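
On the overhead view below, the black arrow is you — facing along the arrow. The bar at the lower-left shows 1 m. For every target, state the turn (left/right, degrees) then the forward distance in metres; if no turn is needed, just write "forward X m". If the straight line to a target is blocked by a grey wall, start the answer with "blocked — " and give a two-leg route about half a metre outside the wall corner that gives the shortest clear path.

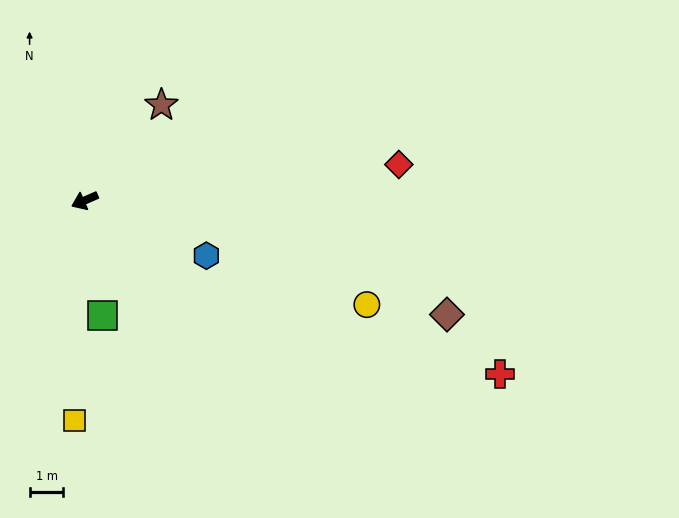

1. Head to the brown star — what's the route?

turn right 152°, forward 3.6 m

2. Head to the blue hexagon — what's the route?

turn left 132°, forward 3.9 m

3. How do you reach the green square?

turn left 75°, forward 3.4 m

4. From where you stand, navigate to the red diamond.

turn left 163°, forward 9.3 m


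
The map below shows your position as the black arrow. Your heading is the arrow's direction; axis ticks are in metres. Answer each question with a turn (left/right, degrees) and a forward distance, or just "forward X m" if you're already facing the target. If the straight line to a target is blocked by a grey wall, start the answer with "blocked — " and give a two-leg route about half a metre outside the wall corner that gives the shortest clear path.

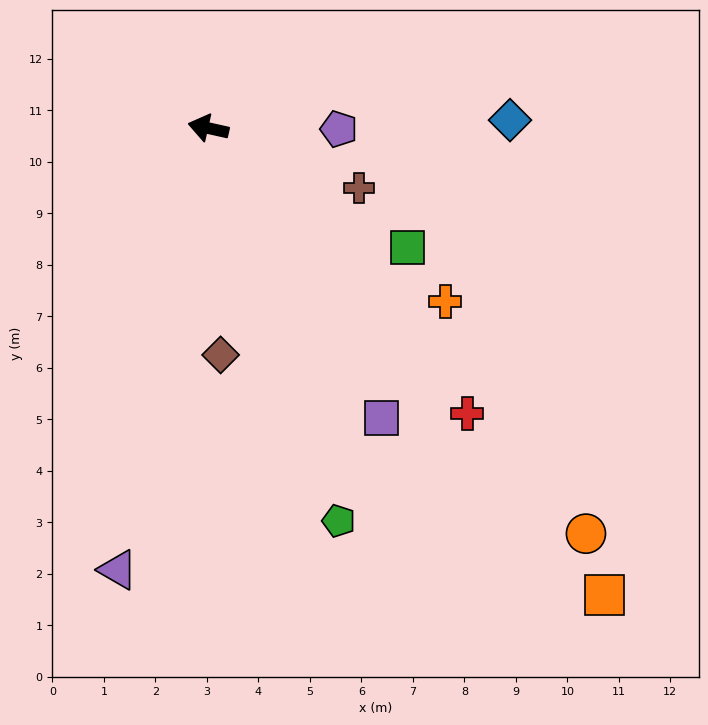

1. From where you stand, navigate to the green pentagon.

turn left 121°, forward 8.0 m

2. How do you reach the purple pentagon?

turn right 168°, forward 2.5 m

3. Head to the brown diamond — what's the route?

turn left 106°, forward 4.4 m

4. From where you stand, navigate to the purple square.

turn left 133°, forward 6.6 m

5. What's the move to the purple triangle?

turn left 91°, forward 8.8 m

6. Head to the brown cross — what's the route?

turn left 171°, forward 3.1 m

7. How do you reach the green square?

turn left 162°, forward 4.5 m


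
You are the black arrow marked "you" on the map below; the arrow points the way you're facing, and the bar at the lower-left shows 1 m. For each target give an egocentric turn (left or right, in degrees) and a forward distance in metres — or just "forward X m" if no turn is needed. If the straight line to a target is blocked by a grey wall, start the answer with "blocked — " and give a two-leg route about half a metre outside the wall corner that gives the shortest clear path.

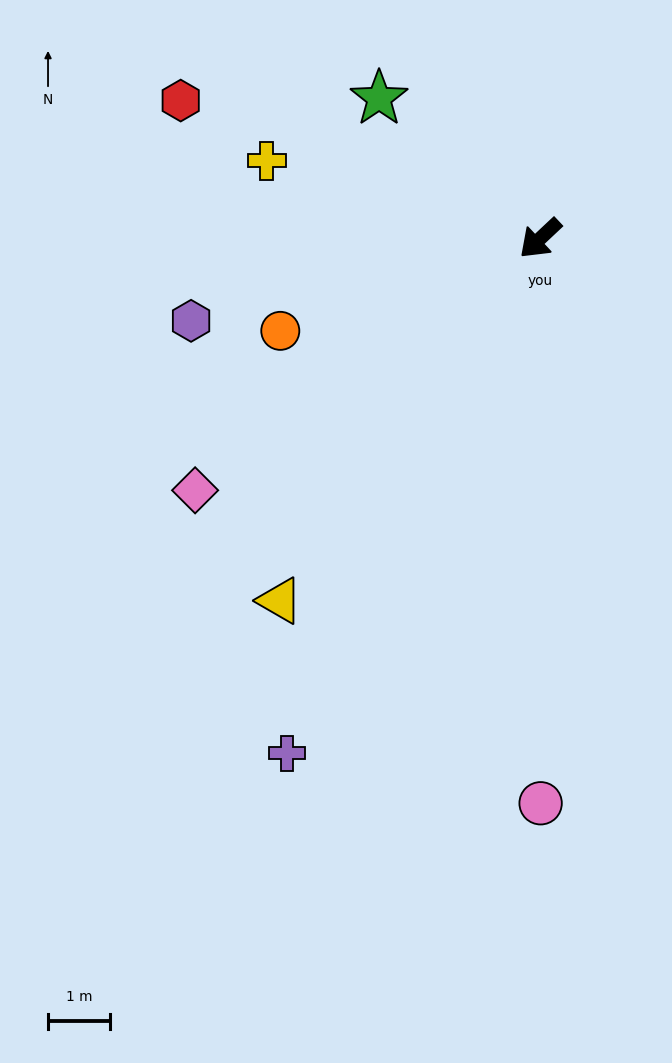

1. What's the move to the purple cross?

turn left 21°, forward 9.3 m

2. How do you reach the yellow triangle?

turn left 11°, forward 7.2 m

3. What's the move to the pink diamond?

turn right 7°, forward 6.9 m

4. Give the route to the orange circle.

turn right 24°, forward 4.5 m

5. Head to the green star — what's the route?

turn right 84°, forward 3.5 m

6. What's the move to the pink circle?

turn left 47°, forward 9.2 m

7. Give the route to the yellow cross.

turn right 59°, forward 4.6 m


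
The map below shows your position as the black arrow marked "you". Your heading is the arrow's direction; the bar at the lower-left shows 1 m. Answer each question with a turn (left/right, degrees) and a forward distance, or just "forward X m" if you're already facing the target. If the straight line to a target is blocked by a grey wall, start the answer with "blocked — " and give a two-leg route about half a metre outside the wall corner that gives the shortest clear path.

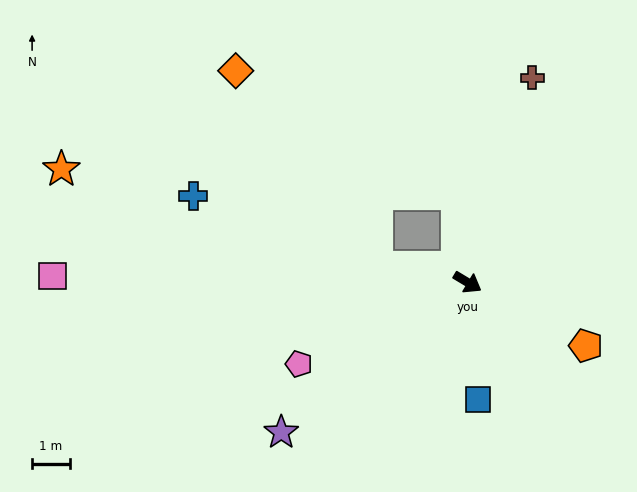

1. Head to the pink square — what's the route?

turn right 150°, forward 11.1 m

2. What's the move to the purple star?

turn right 110°, forward 6.4 m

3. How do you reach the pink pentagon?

turn right 123°, forward 5.0 m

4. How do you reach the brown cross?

turn left 103°, forward 5.7 m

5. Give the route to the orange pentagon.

turn left 3°, forward 3.6 m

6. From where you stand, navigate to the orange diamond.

blocked — turn right 159°, forward 2.4 m, then turn right 44°, forward 6.4 m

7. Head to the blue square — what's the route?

turn right 54°, forward 3.1 m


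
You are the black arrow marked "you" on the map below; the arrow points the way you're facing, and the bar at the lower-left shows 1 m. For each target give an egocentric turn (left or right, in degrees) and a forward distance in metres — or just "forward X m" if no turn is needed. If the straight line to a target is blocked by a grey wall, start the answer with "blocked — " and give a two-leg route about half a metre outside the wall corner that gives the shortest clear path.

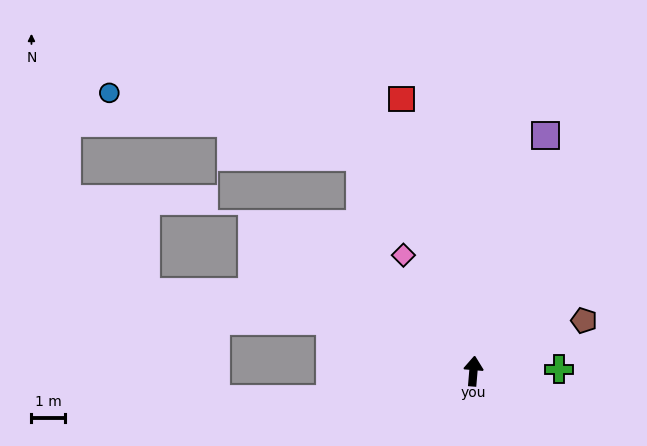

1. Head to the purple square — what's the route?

turn right 12°, forward 7.3 m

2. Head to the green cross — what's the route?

turn right 84°, forward 2.5 m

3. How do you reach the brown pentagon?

turn right 61°, forward 3.6 m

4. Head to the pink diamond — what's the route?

turn left 36°, forward 4.0 m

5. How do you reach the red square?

turn left 20°, forward 8.3 m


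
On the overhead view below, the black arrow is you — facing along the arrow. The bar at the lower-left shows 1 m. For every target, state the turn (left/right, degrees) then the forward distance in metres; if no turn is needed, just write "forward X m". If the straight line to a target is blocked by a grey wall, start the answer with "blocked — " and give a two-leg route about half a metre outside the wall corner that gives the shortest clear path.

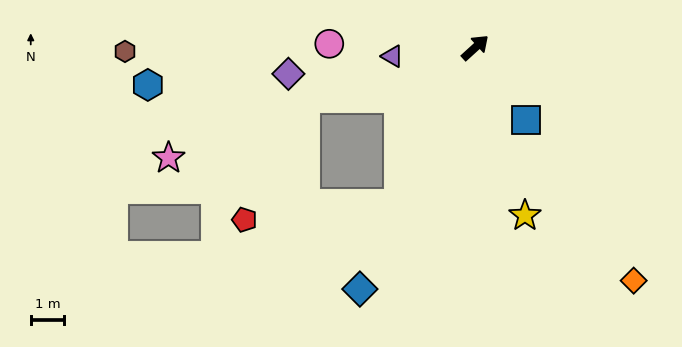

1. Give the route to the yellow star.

turn right 116°, forward 5.2 m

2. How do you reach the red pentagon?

blocked — turn right 159°, forward 5.2 m, then turn right 57°, forward 4.6 m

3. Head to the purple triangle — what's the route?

turn left 144°, forward 2.5 m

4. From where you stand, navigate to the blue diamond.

turn right 158°, forward 8.0 m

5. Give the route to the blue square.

turn right 97°, forward 2.6 m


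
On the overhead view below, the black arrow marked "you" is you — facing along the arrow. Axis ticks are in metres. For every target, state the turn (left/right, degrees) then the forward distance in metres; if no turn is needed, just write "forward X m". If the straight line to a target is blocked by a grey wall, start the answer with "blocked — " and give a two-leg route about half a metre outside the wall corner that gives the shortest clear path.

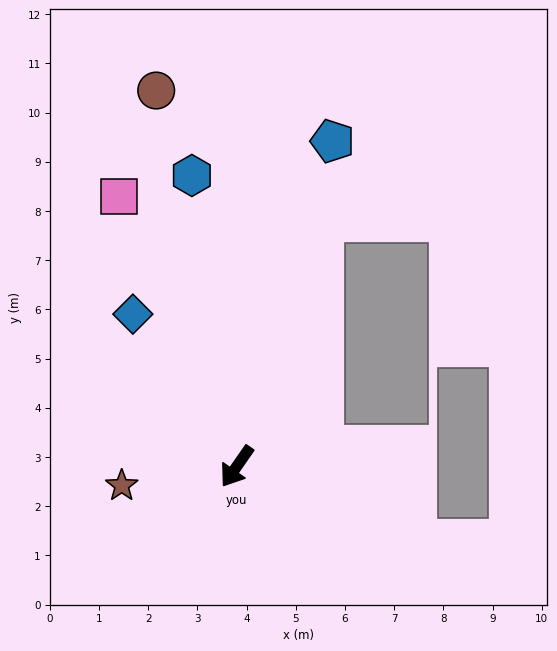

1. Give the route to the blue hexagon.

turn right 136°, forward 6.0 m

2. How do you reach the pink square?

turn right 122°, forward 6.0 m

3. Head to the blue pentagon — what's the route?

turn right 162°, forward 6.9 m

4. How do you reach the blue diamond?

turn right 111°, forward 3.7 m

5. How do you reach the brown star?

turn right 46°, forward 2.4 m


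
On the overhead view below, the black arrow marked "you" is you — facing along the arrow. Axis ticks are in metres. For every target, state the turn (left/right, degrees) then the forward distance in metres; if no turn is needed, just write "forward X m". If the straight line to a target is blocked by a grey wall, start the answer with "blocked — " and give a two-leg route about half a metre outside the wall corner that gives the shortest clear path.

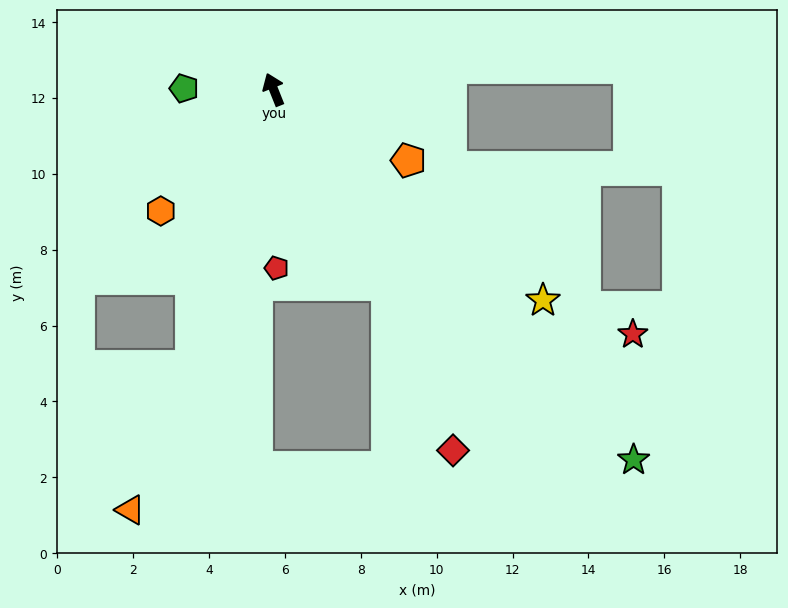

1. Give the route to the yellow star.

turn right 150°, forward 9.0 m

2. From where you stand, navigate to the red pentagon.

turn left 159°, forward 4.7 m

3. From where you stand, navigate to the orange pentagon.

turn right 140°, forward 4.0 m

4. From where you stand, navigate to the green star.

turn right 158°, forward 13.6 m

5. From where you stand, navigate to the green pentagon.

turn left 68°, forward 2.4 m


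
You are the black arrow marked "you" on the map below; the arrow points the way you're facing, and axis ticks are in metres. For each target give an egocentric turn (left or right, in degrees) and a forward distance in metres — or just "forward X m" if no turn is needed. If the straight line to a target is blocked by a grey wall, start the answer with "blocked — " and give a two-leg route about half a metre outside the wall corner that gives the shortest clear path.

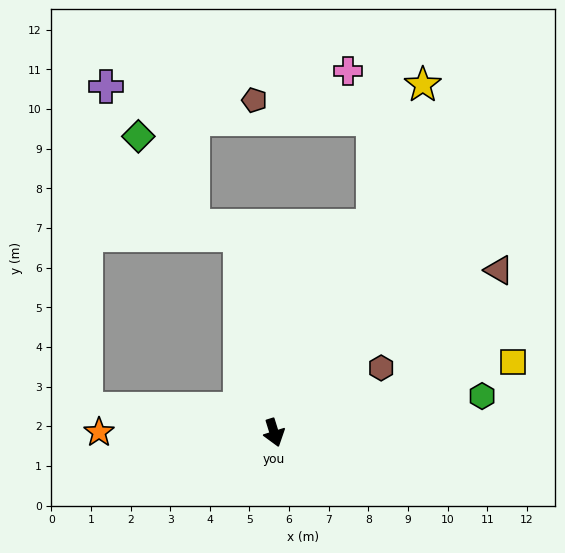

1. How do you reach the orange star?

turn right 107°, forward 4.4 m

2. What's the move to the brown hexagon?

turn left 104°, forward 3.2 m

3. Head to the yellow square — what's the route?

turn left 89°, forward 6.3 m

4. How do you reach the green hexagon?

turn left 83°, forward 5.3 m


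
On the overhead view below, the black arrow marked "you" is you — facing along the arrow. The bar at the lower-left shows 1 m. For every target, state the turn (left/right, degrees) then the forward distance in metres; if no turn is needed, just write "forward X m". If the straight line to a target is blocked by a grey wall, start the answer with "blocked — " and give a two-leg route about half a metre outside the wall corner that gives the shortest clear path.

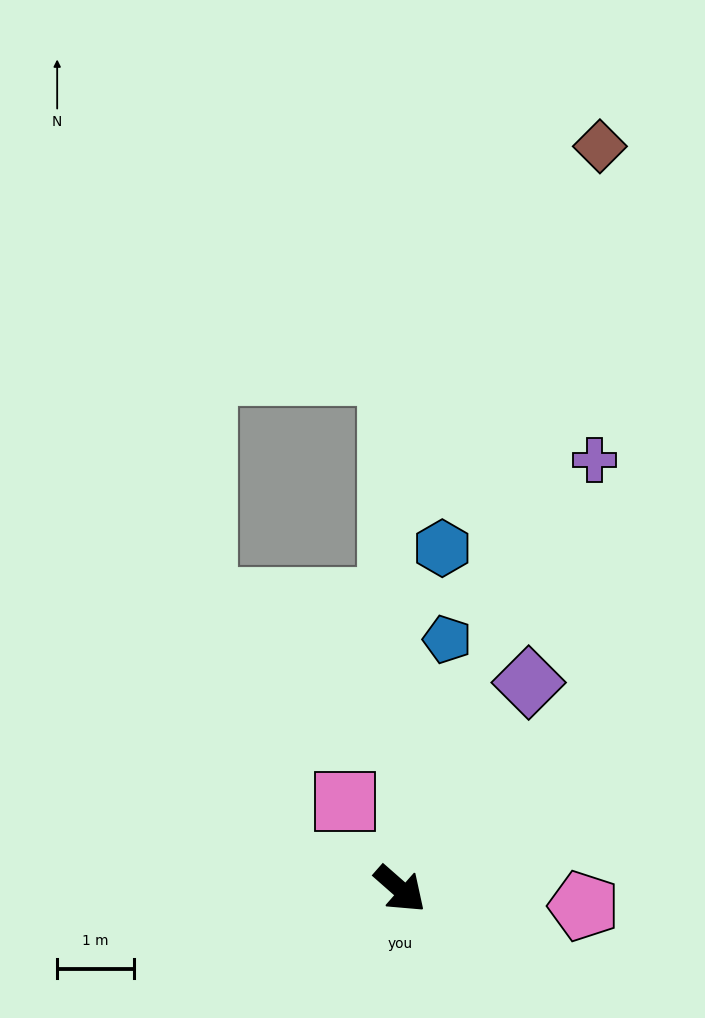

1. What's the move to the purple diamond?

turn left 99°, forward 3.2 m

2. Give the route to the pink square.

turn left 164°, forward 1.3 m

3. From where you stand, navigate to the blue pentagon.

turn left 121°, forward 3.3 m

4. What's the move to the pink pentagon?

turn left 36°, forward 2.4 m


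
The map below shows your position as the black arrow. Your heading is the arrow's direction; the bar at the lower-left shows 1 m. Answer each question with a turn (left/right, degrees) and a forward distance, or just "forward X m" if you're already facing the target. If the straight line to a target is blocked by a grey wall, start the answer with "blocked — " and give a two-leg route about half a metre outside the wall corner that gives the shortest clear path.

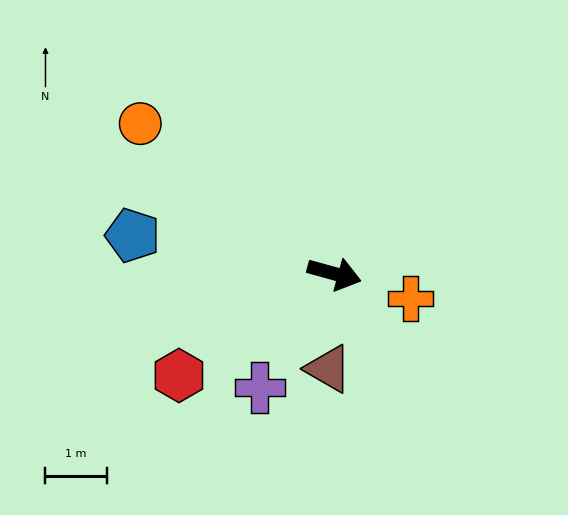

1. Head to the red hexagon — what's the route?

turn right 131°, forward 3.0 m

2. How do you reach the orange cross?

turn right 3°, forward 1.3 m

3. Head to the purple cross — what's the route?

turn right 108°, forward 2.2 m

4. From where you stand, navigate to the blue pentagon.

turn right 175°, forward 3.4 m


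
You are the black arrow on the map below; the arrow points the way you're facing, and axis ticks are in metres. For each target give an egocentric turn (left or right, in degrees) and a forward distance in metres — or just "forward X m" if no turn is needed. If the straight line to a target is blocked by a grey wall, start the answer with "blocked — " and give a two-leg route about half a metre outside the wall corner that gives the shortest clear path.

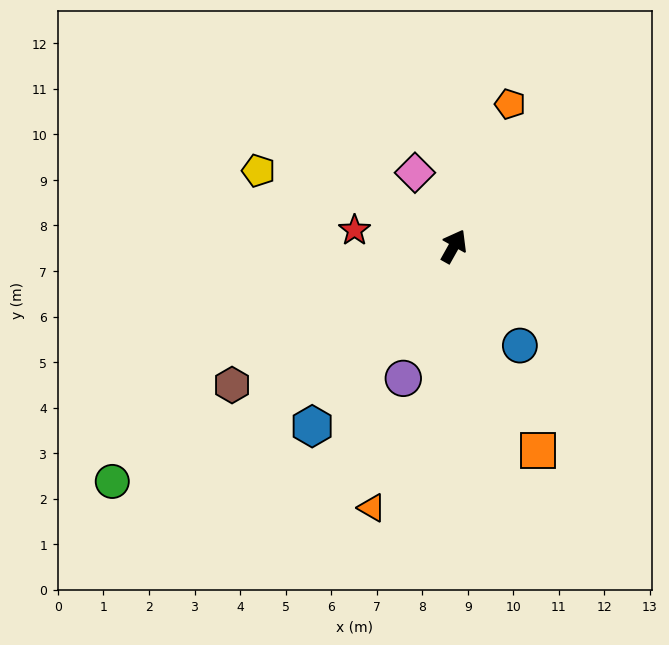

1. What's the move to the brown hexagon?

turn left 151°, forward 5.7 m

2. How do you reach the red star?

turn left 110°, forward 2.2 m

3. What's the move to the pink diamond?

turn left 57°, forward 1.8 m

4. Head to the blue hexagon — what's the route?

turn left 171°, forward 5.0 m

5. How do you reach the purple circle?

turn right 172°, forward 3.1 m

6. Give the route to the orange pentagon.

turn left 8°, forward 3.4 m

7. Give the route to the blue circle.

turn right 117°, forward 2.6 m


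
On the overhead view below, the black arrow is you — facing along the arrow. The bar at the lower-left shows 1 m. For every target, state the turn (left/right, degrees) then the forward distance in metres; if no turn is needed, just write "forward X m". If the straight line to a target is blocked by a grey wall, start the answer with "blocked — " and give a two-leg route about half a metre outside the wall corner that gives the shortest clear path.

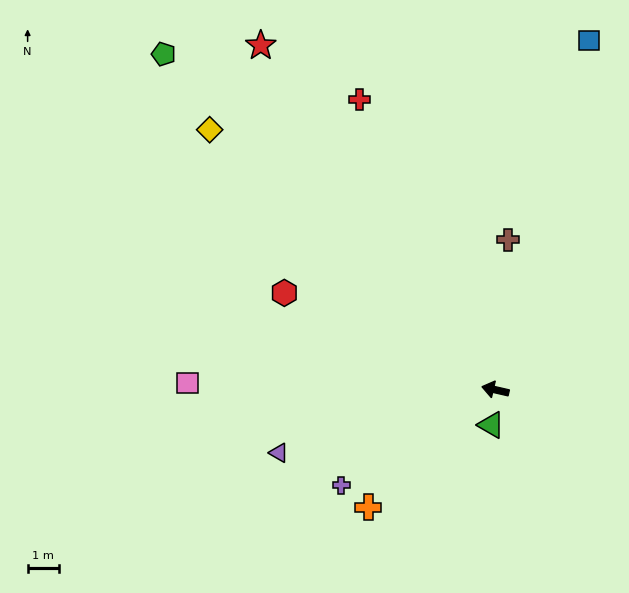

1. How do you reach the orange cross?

turn left 56°, forward 5.6 m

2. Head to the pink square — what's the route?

turn left 12°, forward 10.0 m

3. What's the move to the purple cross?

turn left 45°, forward 5.9 m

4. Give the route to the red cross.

turn right 52°, forward 10.4 m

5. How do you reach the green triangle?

turn left 96°, forward 1.1 m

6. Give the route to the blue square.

turn right 92°, forward 11.7 m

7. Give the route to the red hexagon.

turn right 12°, forward 7.5 m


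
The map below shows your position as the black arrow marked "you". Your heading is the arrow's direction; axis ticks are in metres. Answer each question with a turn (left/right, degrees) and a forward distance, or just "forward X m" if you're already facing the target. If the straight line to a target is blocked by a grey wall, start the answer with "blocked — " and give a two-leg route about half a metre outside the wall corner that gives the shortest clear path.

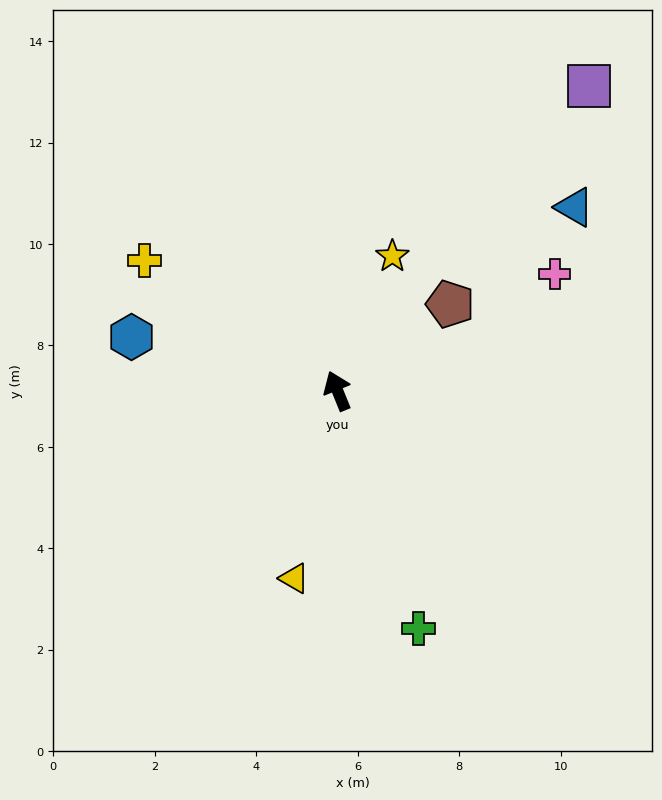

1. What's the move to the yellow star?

turn right 44°, forward 2.9 m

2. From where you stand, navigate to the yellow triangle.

turn left 145°, forward 3.8 m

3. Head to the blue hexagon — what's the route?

turn left 53°, forward 4.2 m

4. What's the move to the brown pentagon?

turn right 75°, forward 2.8 m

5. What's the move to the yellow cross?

turn left 34°, forward 4.6 m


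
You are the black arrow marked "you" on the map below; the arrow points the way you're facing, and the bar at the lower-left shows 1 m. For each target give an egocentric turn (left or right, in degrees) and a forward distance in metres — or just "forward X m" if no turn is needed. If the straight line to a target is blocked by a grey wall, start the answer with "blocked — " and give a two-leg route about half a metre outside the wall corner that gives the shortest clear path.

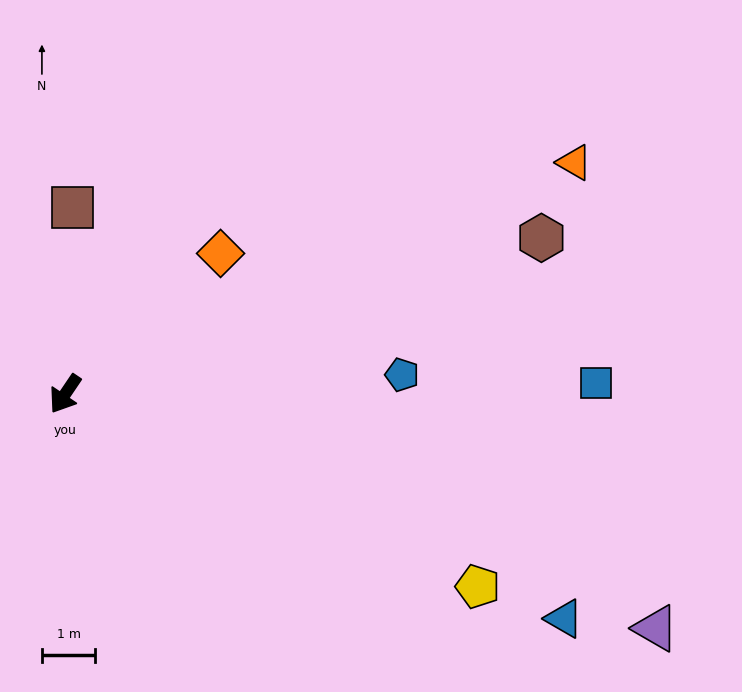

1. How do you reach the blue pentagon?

turn left 127°, forward 6.3 m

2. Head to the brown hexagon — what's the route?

turn left 142°, forward 9.4 m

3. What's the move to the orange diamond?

turn left 166°, forward 3.9 m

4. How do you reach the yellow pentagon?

turn left 99°, forward 8.6 m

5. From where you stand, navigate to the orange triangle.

turn left 148°, forward 10.5 m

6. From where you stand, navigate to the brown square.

turn right 148°, forward 3.5 m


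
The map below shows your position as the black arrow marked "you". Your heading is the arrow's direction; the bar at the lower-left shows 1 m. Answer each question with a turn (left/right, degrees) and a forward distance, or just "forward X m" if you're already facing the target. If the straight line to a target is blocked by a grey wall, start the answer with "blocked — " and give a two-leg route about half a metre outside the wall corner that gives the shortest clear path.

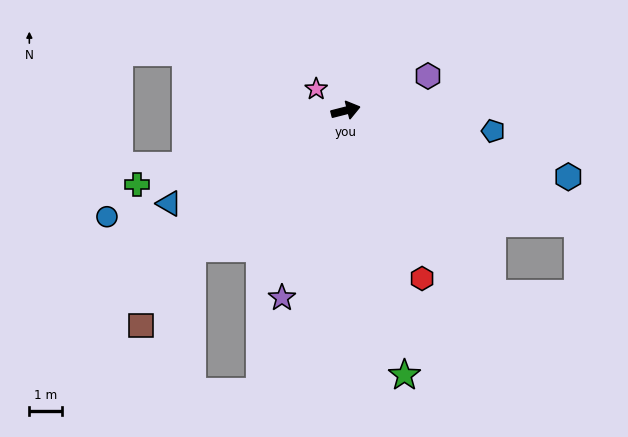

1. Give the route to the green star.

turn right 92°, forward 8.2 m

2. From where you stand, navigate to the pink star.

turn left 130°, forward 1.1 m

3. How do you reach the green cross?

turn right 175°, forward 6.7 m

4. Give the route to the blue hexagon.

turn right 31°, forward 7.1 m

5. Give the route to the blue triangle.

turn right 167°, forward 6.1 m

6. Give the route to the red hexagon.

turn right 80°, forward 5.6 m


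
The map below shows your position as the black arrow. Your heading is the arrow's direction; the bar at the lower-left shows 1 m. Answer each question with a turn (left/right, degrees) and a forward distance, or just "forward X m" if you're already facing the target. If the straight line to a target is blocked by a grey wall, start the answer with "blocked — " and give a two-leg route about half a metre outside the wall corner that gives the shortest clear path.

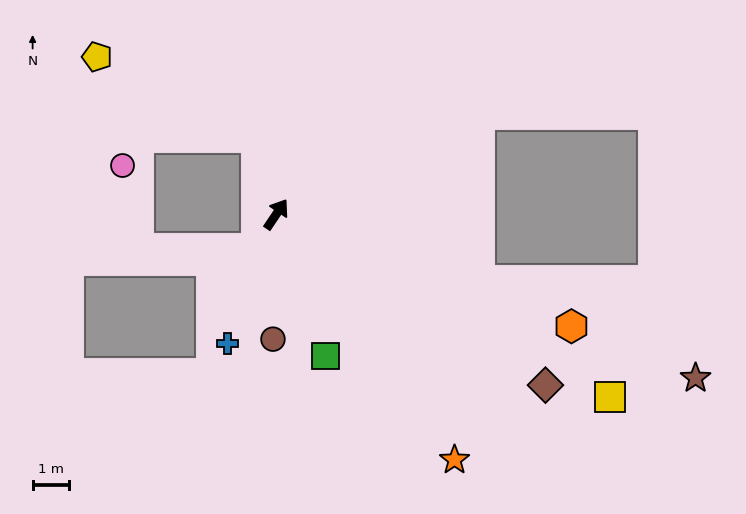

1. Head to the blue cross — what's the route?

turn right 167°, forward 3.8 m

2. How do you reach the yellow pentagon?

blocked — turn left 49°, forward 2.2 m, then turn left 48°, forward 4.9 m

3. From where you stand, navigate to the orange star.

turn right 110°, forward 8.3 m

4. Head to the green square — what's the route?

turn right 127°, forward 4.1 m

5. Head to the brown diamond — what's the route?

turn right 89°, forward 8.8 m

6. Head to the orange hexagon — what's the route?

turn right 77°, forward 8.7 m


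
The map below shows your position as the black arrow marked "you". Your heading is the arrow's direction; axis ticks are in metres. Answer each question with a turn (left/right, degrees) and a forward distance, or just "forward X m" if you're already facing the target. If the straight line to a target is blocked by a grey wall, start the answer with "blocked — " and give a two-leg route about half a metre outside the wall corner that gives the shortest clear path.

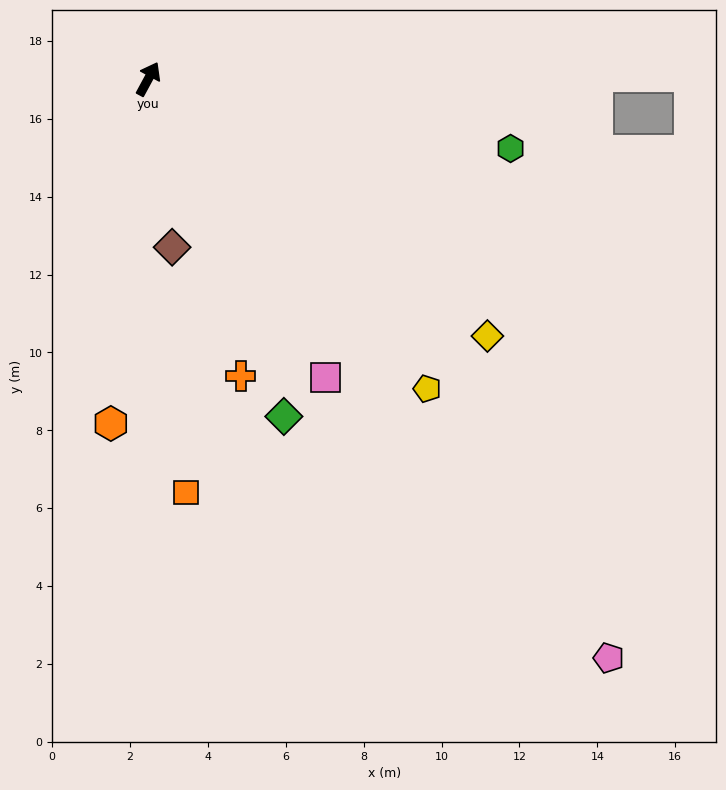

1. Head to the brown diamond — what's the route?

turn right 144°, forward 4.4 m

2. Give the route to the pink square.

turn right 121°, forward 8.9 m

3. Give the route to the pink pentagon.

turn right 113°, forward 19.0 m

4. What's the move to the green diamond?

turn right 130°, forward 9.3 m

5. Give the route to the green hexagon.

turn right 72°, forward 9.5 m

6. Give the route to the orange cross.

turn right 134°, forward 8.0 m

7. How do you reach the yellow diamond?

turn right 99°, forward 10.9 m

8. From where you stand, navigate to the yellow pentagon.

turn right 110°, forward 10.7 m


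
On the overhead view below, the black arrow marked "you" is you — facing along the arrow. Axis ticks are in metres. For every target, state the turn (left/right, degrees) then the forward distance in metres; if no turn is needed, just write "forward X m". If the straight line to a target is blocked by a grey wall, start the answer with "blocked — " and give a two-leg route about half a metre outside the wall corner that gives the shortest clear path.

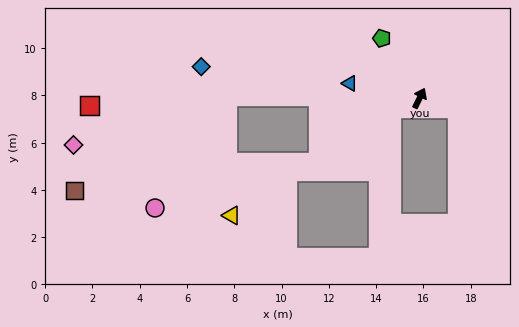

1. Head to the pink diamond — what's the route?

blocked — turn left 116°, forward 8.1 m, then turn left 18°, forward 6.8 m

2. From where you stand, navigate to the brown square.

blocked — turn left 116°, forward 8.1 m, then turn left 32°, forward 7.6 m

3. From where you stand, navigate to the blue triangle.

turn left 104°, forward 3.0 m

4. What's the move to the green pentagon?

turn left 58°, forward 3.0 m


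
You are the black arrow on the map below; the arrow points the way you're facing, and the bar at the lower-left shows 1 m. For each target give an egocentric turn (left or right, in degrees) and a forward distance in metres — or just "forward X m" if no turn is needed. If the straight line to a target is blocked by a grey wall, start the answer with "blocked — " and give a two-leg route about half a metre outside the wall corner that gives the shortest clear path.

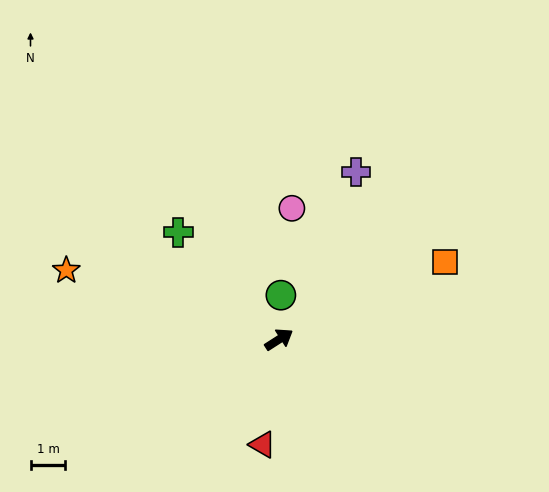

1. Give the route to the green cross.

turn left 101°, forward 4.2 m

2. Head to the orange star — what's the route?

turn left 129°, forward 6.4 m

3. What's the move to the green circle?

turn left 55°, forward 1.3 m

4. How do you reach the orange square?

turn right 8°, forward 5.2 m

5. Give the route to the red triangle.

turn right 132°, forward 3.0 m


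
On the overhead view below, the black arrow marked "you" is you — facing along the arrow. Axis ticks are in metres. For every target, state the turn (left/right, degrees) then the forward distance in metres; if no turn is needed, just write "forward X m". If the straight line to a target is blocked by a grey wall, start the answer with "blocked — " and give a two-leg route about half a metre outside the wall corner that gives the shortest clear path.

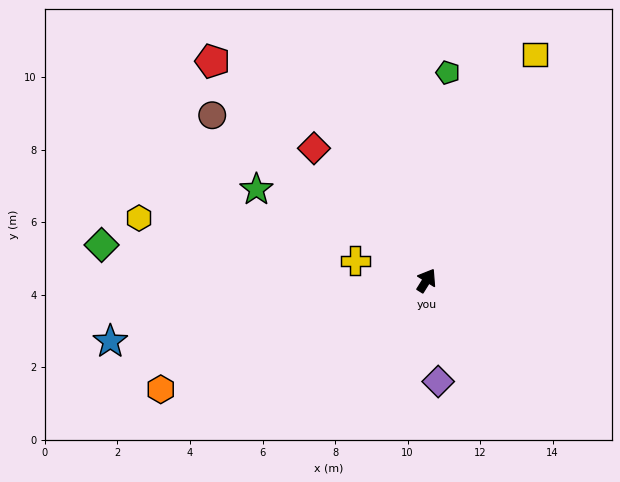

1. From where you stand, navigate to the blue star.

turn left 133°, forward 8.9 m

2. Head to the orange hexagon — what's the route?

turn left 144°, forward 7.9 m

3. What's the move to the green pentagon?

turn left 26°, forward 5.8 m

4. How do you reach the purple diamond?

turn right 142°, forward 2.8 m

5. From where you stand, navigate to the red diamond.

turn left 72°, forward 4.8 m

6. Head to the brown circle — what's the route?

turn left 84°, forward 7.5 m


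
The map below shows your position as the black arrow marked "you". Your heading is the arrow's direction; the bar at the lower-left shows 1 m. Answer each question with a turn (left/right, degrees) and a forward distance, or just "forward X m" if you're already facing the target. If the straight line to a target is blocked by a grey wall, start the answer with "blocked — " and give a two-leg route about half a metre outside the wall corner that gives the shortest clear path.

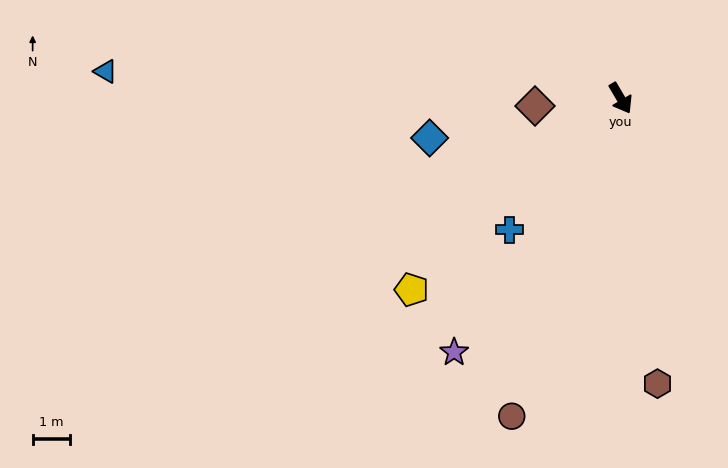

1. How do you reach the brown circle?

turn right 49°, forward 9.0 m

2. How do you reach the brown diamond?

turn right 115°, forward 2.3 m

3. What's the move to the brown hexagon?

turn right 23°, forward 7.7 m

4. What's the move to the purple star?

turn right 64°, forward 8.1 m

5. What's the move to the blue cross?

turn right 71°, forward 4.6 m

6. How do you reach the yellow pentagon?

turn right 78°, forward 7.6 m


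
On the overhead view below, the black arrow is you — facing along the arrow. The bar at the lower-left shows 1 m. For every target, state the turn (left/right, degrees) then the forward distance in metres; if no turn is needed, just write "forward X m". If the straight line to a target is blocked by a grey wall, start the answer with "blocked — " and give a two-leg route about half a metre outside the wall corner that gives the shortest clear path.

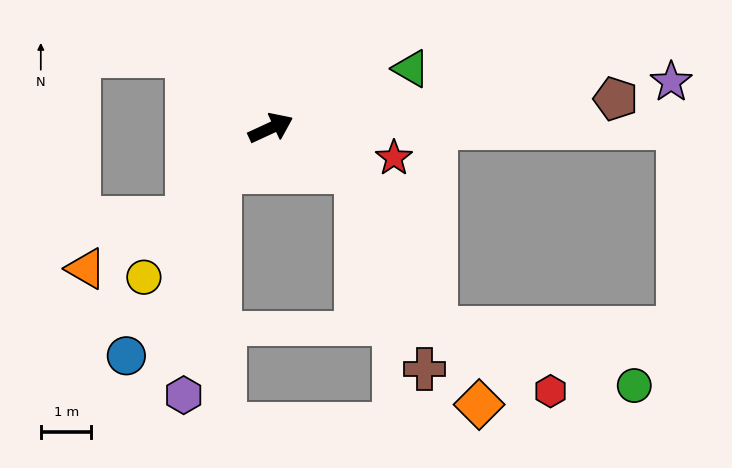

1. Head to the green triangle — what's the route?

forward 3.0 m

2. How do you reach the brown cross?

blocked — turn right 52°, forward 1.9 m, then turn right 44°, forward 4.1 m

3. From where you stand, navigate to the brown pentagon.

turn right 20°, forward 6.8 m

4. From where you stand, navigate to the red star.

turn right 38°, forward 2.5 m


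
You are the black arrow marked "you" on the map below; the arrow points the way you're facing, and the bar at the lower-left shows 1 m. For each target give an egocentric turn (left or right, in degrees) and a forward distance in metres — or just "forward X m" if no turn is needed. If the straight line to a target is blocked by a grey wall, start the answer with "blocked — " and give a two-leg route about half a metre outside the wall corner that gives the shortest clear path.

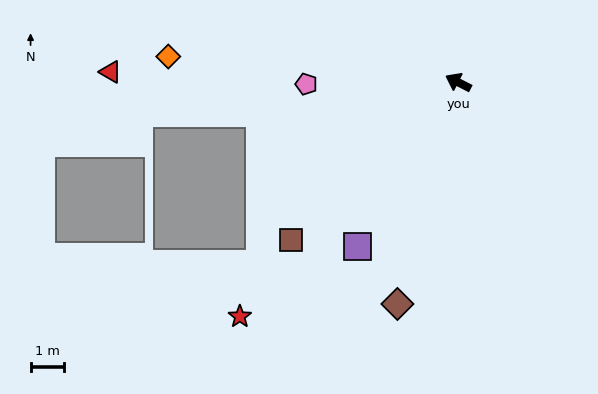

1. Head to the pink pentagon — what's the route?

turn left 28°, forward 4.5 m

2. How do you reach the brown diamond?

turn left 102°, forward 6.8 m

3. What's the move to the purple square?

turn left 85°, forward 5.7 m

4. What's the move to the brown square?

turn left 70°, forward 6.8 m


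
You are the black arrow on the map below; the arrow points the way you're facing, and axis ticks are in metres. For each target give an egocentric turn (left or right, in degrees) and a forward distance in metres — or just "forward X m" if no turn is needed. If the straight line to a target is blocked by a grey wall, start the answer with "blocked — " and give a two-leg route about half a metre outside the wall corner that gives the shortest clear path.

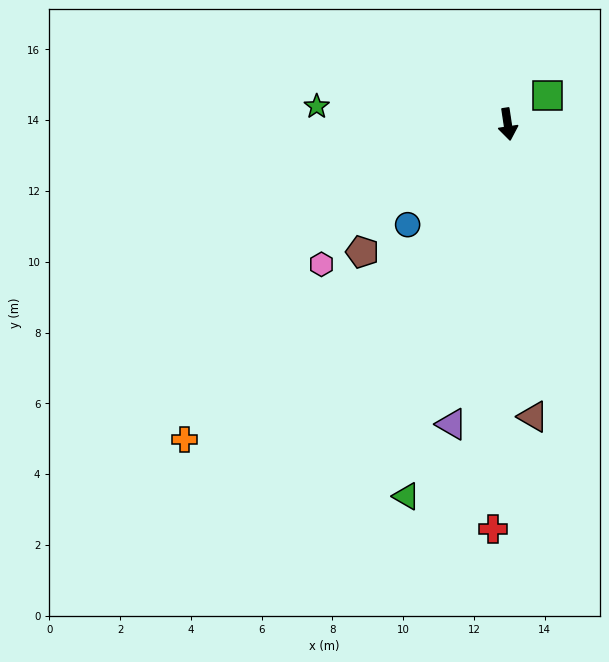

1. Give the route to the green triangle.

turn right 24°, forward 10.9 m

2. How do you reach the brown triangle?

turn right 4°, forward 8.3 m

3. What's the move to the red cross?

turn right 11°, forward 11.4 m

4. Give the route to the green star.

turn right 104°, forward 5.4 m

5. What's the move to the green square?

turn left 117°, forward 1.4 m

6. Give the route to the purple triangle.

turn right 19°, forward 8.6 m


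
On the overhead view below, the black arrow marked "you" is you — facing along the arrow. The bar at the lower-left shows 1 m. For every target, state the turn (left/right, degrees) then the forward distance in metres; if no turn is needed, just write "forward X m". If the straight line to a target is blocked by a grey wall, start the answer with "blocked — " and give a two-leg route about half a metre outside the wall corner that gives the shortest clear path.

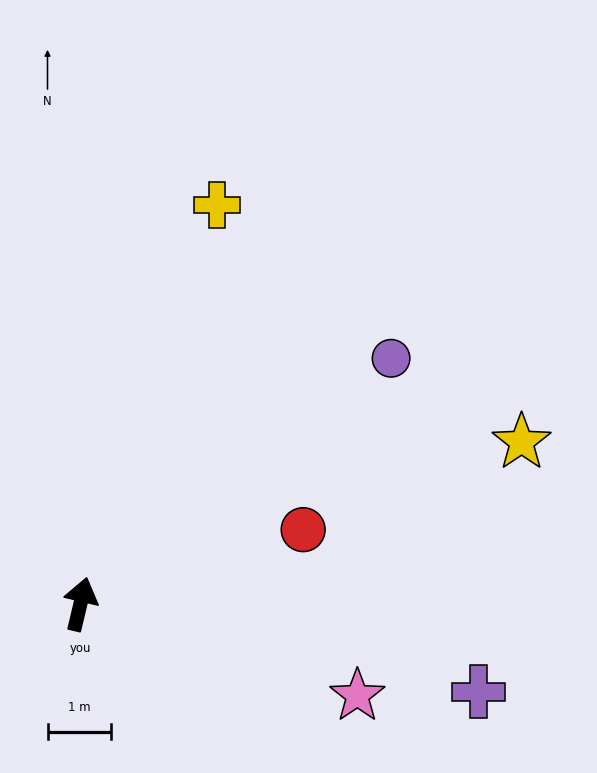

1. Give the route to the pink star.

turn right 95°, forward 4.6 m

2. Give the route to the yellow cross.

turn right 6°, forward 6.6 m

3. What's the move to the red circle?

turn right 58°, forward 3.7 m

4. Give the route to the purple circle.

turn right 38°, forward 6.2 m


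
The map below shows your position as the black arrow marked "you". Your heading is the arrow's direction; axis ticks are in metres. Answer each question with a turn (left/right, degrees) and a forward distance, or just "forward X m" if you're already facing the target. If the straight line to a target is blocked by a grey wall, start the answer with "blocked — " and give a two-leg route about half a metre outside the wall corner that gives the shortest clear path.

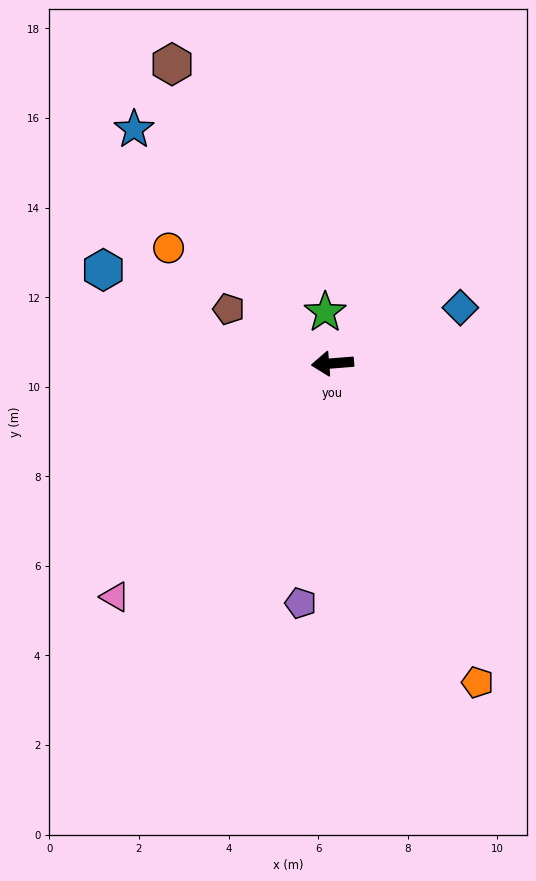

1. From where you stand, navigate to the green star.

turn right 86°, forward 1.2 m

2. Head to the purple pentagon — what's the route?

turn left 78°, forward 5.4 m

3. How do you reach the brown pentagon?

turn right 32°, forward 2.6 m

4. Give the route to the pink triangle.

turn left 43°, forward 7.1 m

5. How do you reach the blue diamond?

turn right 161°, forward 3.1 m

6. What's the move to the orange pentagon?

turn left 110°, forward 7.8 m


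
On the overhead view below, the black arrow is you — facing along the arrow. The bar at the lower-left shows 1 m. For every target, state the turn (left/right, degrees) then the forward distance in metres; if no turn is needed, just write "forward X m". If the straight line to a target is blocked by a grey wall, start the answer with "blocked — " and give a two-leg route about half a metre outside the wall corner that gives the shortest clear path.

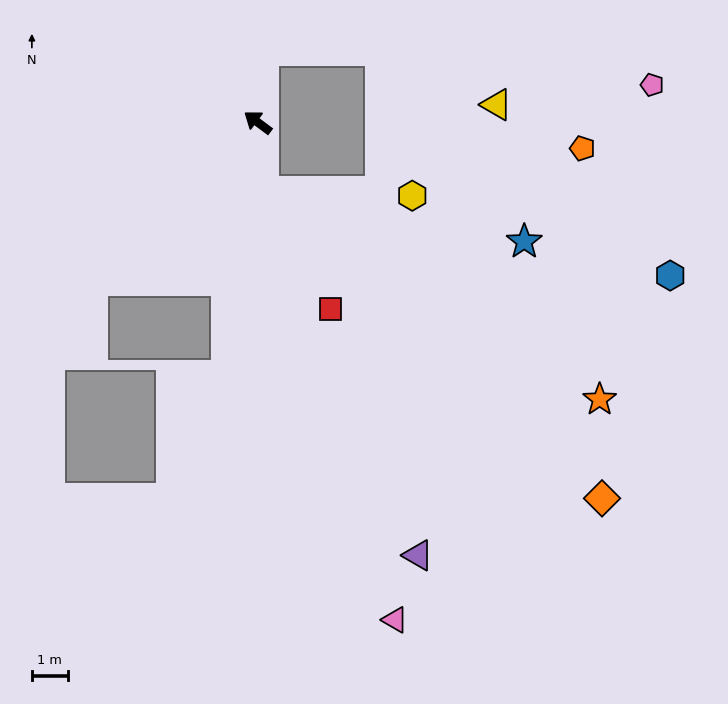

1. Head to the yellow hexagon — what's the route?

blocked — turn left 131°, forward 1.9 m, then turn left 84°, forward 4.1 m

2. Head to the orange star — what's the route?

blocked — turn left 131°, forward 1.9 m, then turn left 54°, forward 11.0 m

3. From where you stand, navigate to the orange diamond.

blocked — turn left 131°, forward 1.9 m, then turn left 43°, forward 12.7 m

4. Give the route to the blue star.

blocked — turn left 131°, forward 1.9 m, then turn left 75°, forward 7.4 m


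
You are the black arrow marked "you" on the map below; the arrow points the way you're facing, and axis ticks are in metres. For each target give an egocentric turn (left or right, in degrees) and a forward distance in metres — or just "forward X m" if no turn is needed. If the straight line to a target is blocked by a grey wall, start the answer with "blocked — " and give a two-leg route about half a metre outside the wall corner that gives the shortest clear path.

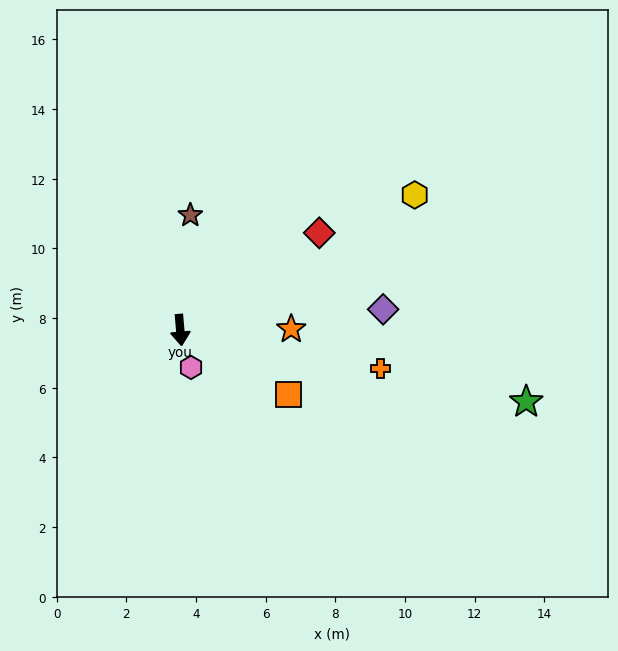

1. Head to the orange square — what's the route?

turn left 54°, forward 3.6 m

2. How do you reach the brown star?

turn left 170°, forward 3.3 m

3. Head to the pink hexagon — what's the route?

turn left 11°, forward 1.1 m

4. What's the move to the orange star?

turn left 86°, forward 3.2 m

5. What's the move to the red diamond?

turn left 120°, forward 4.9 m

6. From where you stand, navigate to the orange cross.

turn left 74°, forward 5.9 m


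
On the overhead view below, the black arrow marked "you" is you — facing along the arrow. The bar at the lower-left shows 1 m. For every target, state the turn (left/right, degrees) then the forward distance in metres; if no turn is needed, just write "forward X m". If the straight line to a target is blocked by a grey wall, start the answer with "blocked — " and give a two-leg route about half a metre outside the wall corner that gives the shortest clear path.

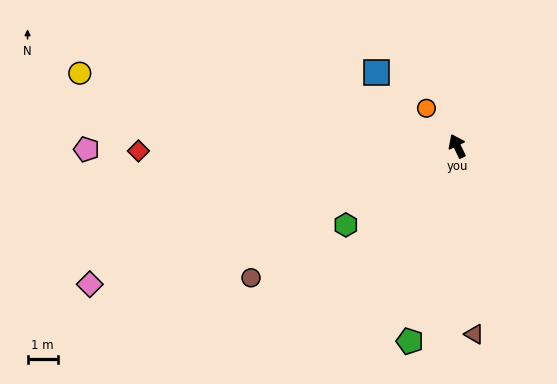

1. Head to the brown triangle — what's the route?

turn left 160°, forward 6.2 m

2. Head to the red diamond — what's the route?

turn left 65°, forward 10.5 m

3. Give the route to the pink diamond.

turn left 85°, forward 12.9 m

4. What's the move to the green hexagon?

turn left 100°, forward 4.5 m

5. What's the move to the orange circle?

turn left 13°, forward 1.6 m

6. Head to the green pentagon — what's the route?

turn left 141°, forward 6.6 m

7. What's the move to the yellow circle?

turn left 53°, forward 12.6 m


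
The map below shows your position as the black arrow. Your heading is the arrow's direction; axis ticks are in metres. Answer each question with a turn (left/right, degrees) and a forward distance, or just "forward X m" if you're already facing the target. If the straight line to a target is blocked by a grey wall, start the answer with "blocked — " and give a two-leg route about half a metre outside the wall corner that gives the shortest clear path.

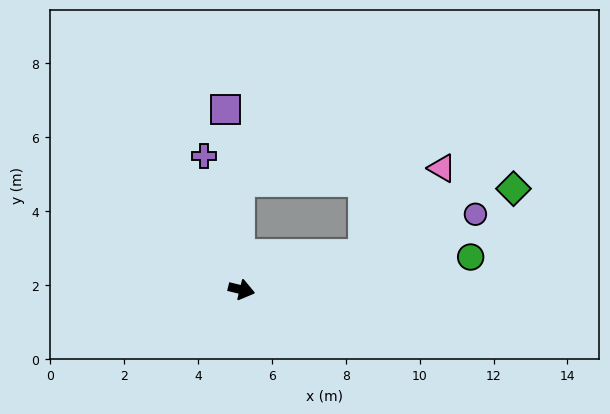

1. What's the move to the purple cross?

turn left 119°, forward 3.8 m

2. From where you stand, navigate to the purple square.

turn left 109°, forward 4.9 m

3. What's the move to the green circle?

turn left 22°, forward 6.3 m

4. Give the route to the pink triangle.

blocked — turn left 30°, forward 3.4 m, then turn left 32°, forward 3.1 m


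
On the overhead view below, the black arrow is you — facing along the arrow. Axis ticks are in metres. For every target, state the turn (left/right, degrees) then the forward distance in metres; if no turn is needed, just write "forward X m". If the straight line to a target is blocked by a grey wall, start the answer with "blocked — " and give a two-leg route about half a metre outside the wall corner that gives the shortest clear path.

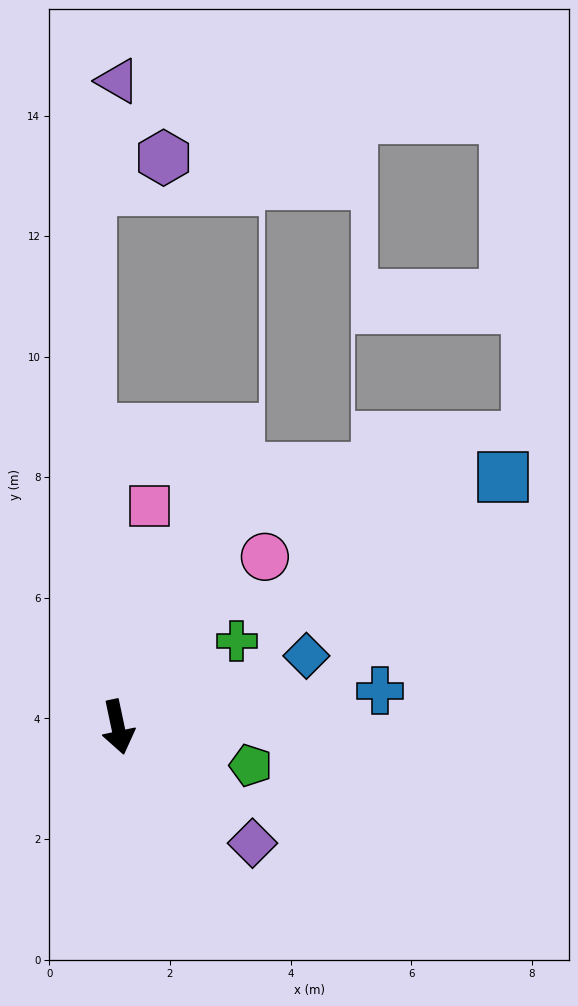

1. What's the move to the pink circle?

turn left 127°, forward 3.7 m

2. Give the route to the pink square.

turn left 160°, forward 3.7 m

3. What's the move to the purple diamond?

turn left 37°, forward 2.9 m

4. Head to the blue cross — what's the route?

turn left 86°, forward 4.4 m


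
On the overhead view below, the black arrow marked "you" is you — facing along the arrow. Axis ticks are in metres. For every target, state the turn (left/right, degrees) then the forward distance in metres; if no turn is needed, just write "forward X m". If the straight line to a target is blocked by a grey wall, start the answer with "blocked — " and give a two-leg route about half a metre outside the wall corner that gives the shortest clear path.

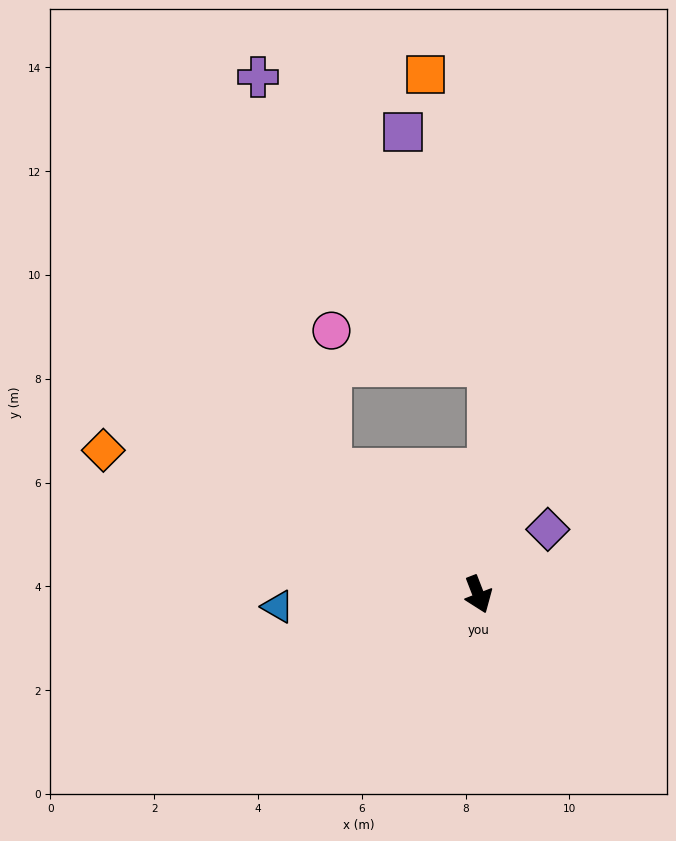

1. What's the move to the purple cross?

blocked — turn right 151°, forward 3.7 m, then turn right 40°, forward 7.7 m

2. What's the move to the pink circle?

blocked — turn right 151°, forward 3.7 m, then turn right 51°, forward 2.7 m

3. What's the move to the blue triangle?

turn right 108°, forward 3.9 m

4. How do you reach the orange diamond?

turn right 132°, forward 7.7 m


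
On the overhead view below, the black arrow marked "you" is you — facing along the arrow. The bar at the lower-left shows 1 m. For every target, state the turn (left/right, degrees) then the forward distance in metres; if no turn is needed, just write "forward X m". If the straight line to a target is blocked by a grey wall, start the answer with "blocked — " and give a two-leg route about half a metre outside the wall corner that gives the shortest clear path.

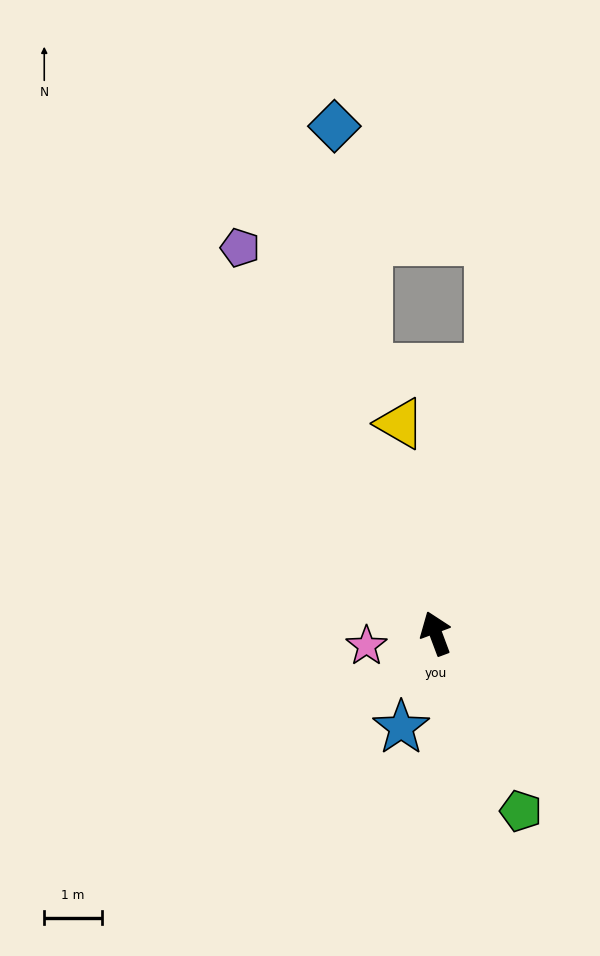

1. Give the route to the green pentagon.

turn right 175°, forward 3.4 m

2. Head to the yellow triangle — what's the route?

turn right 11°, forward 3.7 m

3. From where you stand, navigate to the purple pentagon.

turn left 6°, forward 7.5 m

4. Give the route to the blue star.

turn left 139°, forward 1.7 m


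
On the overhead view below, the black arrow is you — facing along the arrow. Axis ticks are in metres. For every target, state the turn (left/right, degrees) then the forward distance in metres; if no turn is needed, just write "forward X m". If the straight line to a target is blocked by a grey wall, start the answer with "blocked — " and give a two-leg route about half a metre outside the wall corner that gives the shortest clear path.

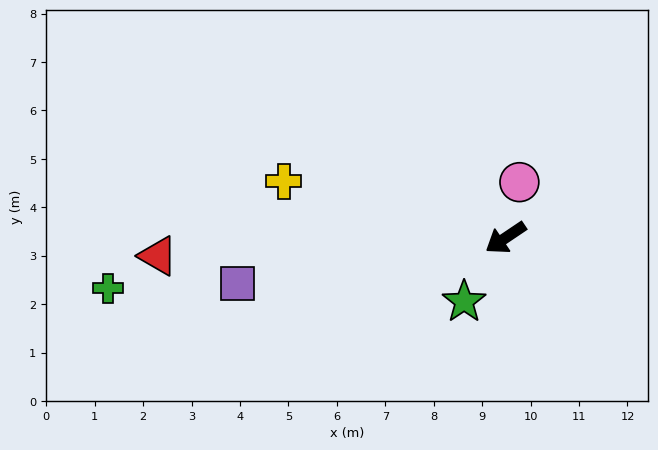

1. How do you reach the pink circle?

turn right 138°, forward 1.2 m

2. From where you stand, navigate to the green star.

turn left 23°, forward 1.6 m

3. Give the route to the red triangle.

turn right 31°, forward 7.2 m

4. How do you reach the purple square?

turn right 24°, forward 5.6 m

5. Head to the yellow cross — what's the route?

turn right 48°, forward 4.7 m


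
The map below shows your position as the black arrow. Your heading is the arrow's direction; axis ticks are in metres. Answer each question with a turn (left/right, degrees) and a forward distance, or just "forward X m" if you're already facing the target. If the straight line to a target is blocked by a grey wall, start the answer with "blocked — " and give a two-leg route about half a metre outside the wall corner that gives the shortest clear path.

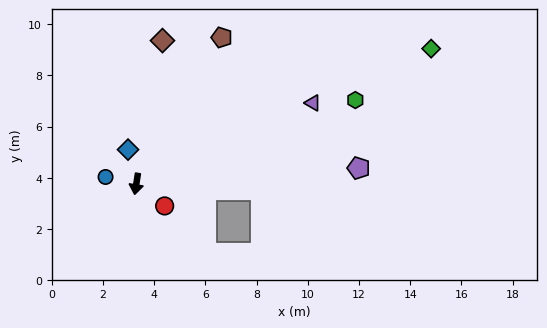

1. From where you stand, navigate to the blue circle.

turn right 94°, forward 1.2 m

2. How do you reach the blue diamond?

turn right 158°, forward 1.4 m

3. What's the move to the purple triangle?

turn left 124°, forward 7.6 m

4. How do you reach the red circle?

turn left 61°, forward 1.4 m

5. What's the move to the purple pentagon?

turn left 103°, forward 8.7 m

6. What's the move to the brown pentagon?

turn left 159°, forward 6.6 m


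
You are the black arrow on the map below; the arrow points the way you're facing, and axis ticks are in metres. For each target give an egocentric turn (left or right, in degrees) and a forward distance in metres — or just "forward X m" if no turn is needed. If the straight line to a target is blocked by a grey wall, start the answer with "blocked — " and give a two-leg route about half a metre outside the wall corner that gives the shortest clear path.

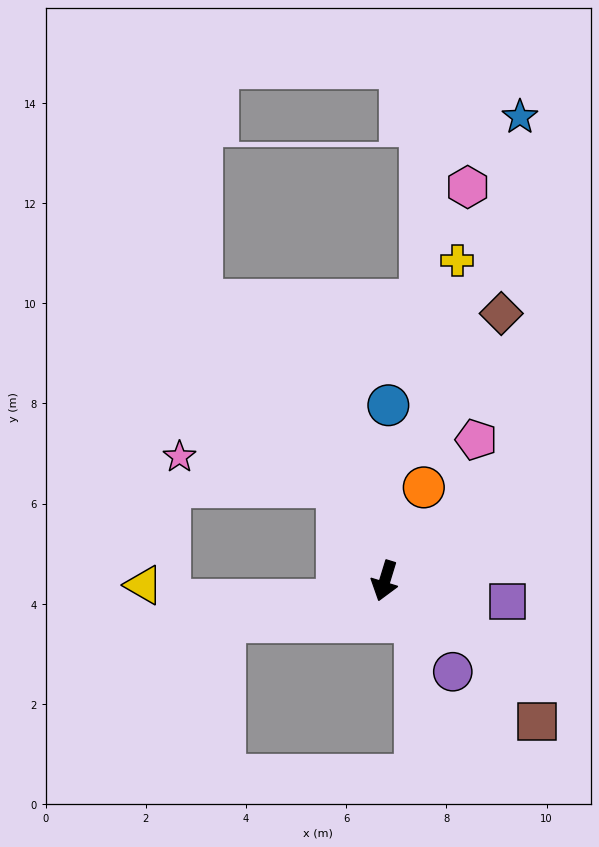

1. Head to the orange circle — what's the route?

turn left 174°, forward 2.0 m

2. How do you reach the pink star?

blocked — turn right 136°, forward 2.1 m, then turn left 53°, forward 3.2 m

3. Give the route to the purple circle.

turn left 54°, forward 2.3 m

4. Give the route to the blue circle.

turn right 164°, forward 3.5 m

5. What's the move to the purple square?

turn left 97°, forward 2.5 m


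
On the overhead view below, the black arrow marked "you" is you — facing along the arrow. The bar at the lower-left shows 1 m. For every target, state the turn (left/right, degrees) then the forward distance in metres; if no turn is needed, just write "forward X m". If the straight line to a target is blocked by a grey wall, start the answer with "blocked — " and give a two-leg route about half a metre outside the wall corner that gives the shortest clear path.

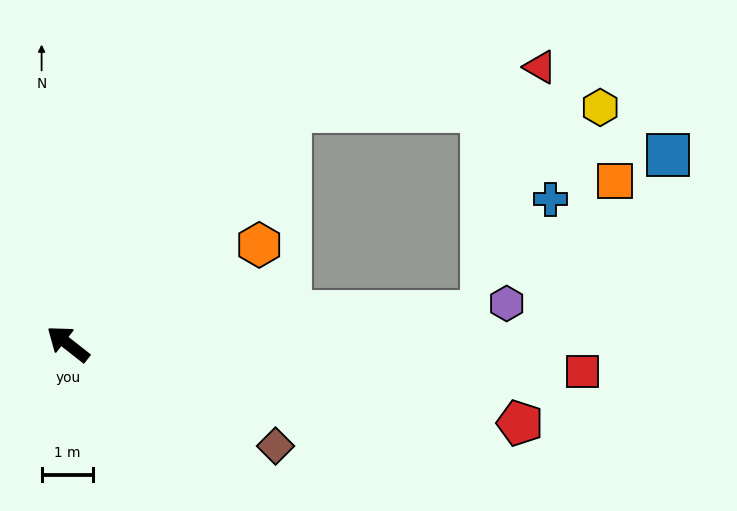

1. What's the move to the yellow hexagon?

blocked — turn right 96°, forward 6.3 m, then turn right 45°, forward 6.1 m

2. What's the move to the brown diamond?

turn right 168°, forward 4.5 m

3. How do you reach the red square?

turn right 145°, forward 10.1 m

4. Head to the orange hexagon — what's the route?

turn right 114°, forward 4.2 m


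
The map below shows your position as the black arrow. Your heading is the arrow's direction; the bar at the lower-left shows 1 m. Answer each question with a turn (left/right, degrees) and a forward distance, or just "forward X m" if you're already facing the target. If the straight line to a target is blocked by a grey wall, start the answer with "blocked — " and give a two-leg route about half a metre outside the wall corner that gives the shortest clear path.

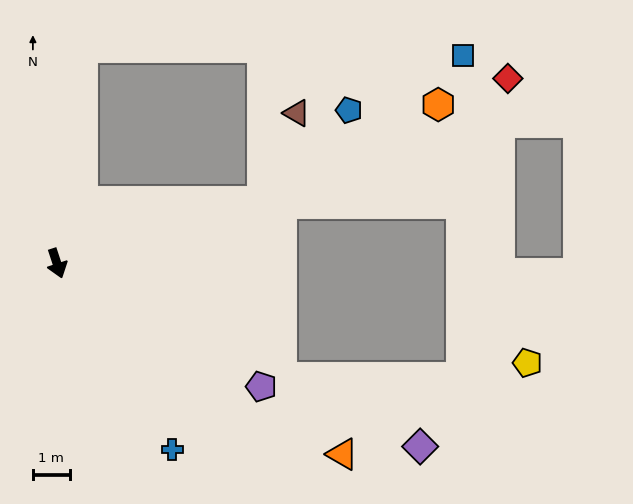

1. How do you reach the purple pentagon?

turn left 41°, forward 6.4 m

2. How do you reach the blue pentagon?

blocked — turn left 89°, forward 5.8 m, then turn left 29°, forward 3.4 m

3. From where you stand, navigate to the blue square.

blocked — turn left 89°, forward 5.8 m, then turn left 19°, forward 6.7 m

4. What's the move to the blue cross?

turn left 14°, forward 5.9 m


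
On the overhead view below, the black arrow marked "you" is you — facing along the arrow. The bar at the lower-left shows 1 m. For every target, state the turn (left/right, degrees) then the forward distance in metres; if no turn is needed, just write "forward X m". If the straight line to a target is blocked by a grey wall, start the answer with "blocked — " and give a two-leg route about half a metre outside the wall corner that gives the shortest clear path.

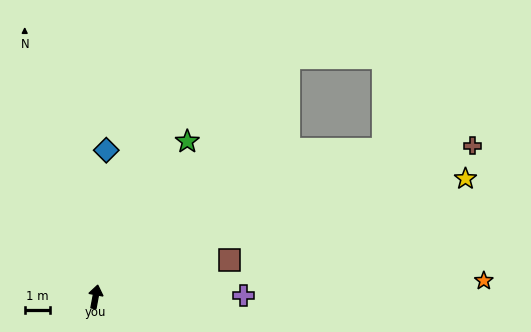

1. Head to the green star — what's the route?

turn right 20°, forward 7.0 m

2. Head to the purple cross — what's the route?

turn right 79°, forward 5.8 m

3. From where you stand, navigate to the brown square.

turn right 64°, forward 5.4 m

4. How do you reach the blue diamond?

turn left 6°, forward 5.7 m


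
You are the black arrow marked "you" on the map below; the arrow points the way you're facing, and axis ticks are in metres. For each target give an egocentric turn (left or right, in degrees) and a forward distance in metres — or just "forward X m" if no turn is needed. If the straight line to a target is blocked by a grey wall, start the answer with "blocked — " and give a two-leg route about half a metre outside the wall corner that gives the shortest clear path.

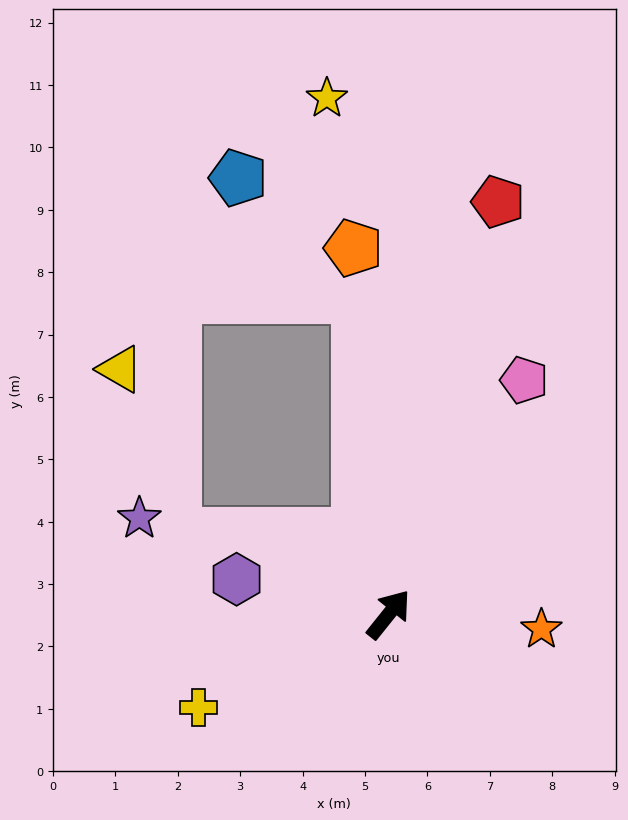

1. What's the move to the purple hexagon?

turn left 116°, forward 2.5 m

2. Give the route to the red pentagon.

turn left 24°, forward 6.8 m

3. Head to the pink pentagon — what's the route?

turn left 9°, forward 4.3 m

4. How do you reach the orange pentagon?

turn left 44°, forward 5.9 m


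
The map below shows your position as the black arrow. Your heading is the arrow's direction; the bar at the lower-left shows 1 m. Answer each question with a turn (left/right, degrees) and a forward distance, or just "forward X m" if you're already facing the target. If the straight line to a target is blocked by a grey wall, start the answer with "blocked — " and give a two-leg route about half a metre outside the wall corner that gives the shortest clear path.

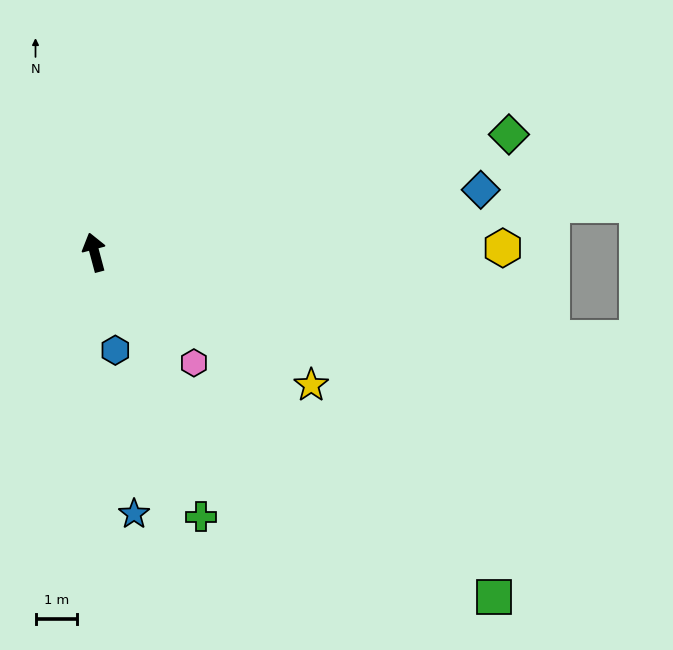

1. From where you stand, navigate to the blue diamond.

turn right 96°, forward 9.4 m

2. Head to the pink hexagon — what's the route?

turn right 153°, forward 3.6 m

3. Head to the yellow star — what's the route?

turn right 136°, forward 6.1 m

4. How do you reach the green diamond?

turn right 89°, forward 10.3 m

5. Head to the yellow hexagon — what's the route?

turn right 104°, forward 9.8 m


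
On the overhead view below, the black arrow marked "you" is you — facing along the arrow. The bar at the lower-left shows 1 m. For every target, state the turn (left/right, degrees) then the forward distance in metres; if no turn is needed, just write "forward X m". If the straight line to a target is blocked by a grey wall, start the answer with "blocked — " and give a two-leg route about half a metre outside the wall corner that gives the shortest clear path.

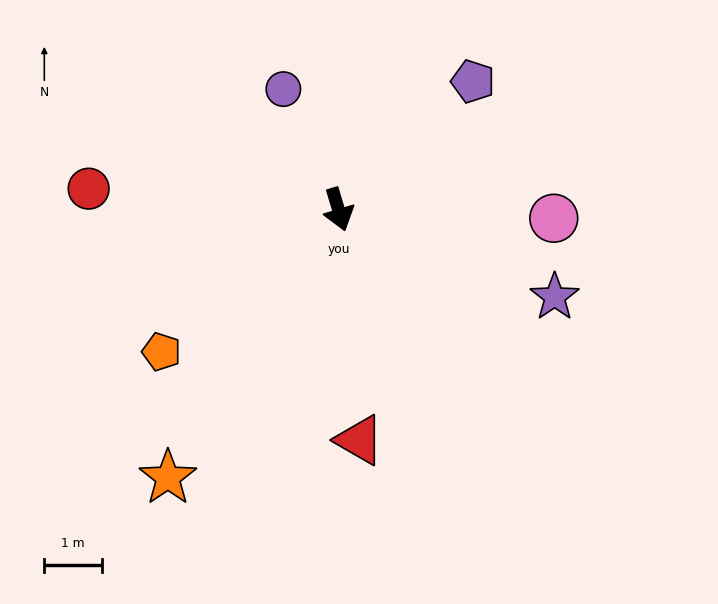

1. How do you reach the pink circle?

turn left 71°, forward 3.8 m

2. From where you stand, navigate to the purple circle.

turn right 172°, forward 2.3 m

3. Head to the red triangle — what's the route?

turn right 12°, forward 4.0 m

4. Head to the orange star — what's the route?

turn right 49°, forward 5.5 m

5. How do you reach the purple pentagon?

turn left 117°, forward 3.2 m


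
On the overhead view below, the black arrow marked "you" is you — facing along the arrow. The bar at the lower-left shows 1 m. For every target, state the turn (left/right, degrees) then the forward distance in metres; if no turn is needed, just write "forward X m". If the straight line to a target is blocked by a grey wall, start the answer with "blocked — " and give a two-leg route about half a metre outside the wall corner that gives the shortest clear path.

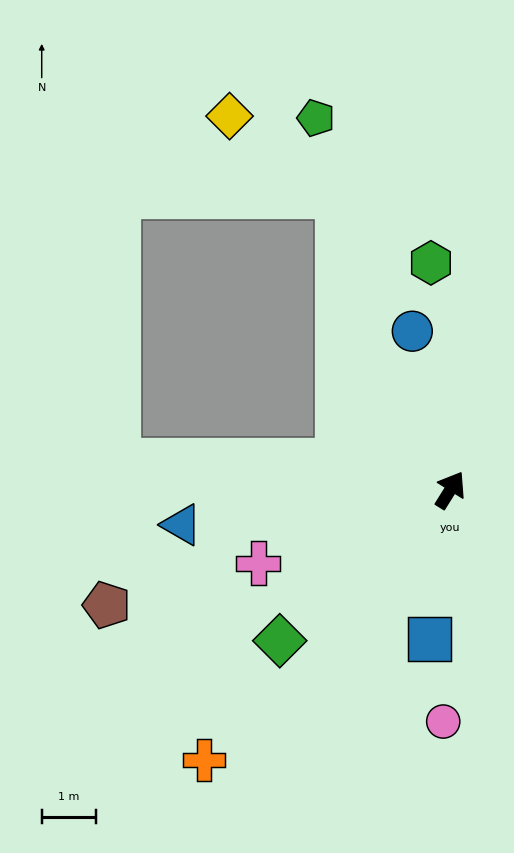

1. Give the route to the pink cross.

turn left 143°, forward 3.8 m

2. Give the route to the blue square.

turn right 156°, forward 2.8 m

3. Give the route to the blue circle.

turn left 45°, forward 3.0 m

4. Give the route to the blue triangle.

turn left 129°, forward 5.0 m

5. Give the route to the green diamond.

turn left 163°, forward 4.2 m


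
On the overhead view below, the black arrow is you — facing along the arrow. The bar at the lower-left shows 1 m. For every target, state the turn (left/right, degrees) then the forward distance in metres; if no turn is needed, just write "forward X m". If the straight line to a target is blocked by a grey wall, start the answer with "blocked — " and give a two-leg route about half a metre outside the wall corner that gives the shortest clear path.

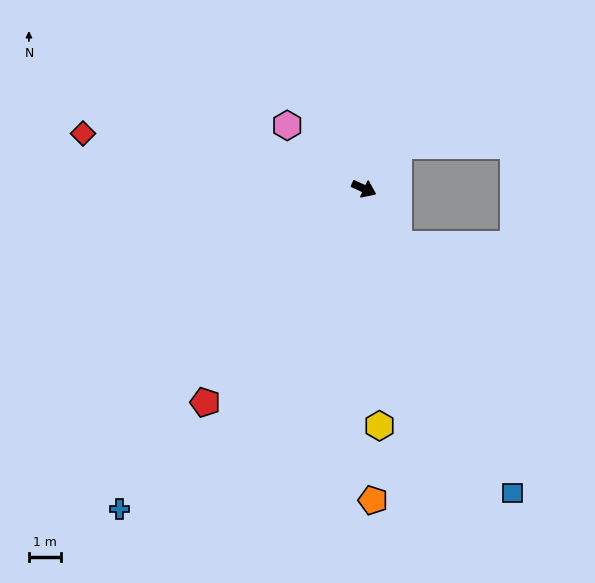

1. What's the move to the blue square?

turn right 39°, forward 10.7 m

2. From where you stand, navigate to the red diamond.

turn right 166°, forward 9.0 m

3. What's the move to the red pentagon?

turn right 102°, forward 8.4 m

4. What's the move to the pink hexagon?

turn left 165°, forward 3.1 m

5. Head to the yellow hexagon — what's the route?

turn right 62°, forward 7.5 m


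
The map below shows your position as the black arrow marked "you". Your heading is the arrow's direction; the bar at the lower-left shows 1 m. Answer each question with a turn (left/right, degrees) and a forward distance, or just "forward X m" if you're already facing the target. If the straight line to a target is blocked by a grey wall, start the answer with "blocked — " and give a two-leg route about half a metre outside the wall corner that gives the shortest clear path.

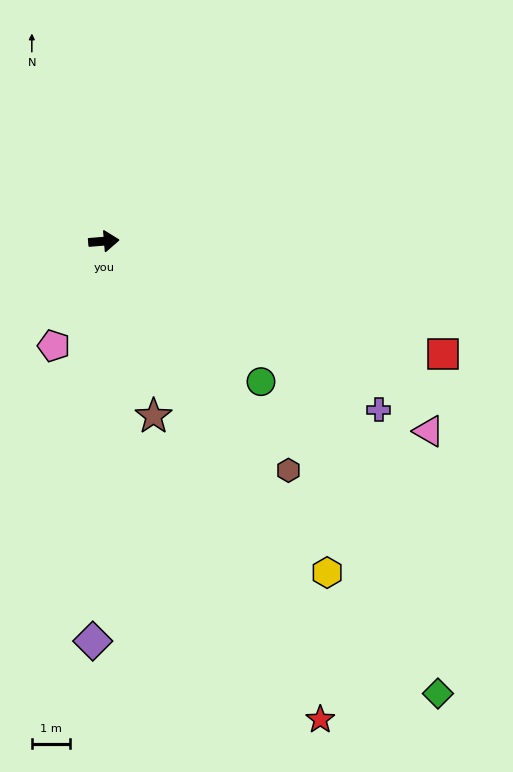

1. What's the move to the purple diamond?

turn right 96°, forward 10.6 m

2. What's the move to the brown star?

turn right 79°, forward 4.8 m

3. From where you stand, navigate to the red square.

turn right 23°, forward 9.4 m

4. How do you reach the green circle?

turn right 46°, forward 5.6 m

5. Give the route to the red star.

turn right 70°, forward 13.9 m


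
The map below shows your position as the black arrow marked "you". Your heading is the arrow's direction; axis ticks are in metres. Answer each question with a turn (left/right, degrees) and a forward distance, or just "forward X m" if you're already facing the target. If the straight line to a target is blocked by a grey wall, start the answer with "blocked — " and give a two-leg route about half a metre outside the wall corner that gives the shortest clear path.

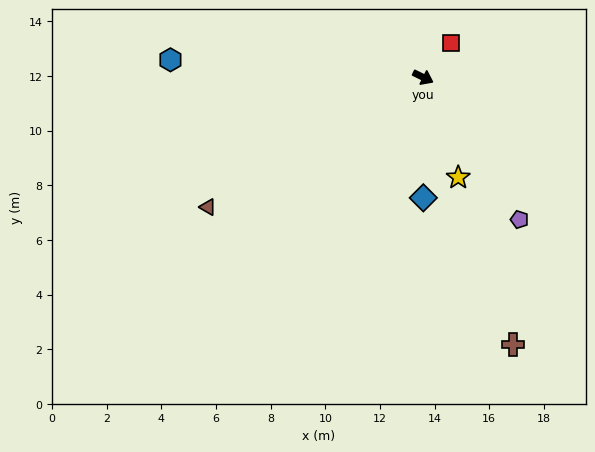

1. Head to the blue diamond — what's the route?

turn right 64°, forward 4.4 m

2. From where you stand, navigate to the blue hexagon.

turn right 158°, forward 9.3 m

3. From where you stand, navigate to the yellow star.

turn right 44°, forward 3.9 m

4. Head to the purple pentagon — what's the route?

turn right 30°, forward 6.3 m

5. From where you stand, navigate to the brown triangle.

turn right 123°, forward 9.2 m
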